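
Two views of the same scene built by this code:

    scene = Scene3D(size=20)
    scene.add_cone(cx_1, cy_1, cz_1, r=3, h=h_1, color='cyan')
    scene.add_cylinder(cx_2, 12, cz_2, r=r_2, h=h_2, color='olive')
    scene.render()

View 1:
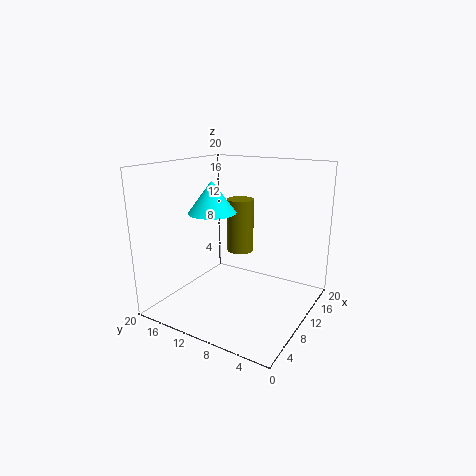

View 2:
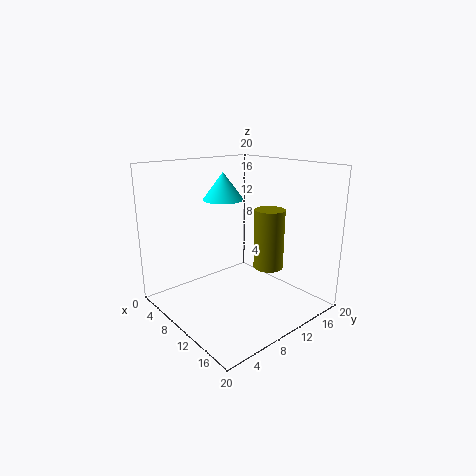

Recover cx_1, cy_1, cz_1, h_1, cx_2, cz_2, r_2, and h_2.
cx_1 = 5.5; cy_1 = 11; cz_1 = 14.5; h_1 = 4; cx_2 = 14; cz_2 = 6.5; r_2 = 2; h_2 = 8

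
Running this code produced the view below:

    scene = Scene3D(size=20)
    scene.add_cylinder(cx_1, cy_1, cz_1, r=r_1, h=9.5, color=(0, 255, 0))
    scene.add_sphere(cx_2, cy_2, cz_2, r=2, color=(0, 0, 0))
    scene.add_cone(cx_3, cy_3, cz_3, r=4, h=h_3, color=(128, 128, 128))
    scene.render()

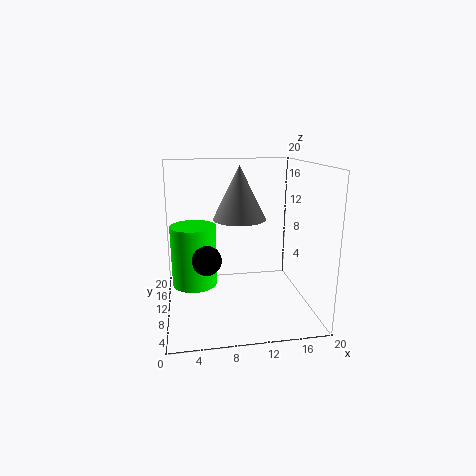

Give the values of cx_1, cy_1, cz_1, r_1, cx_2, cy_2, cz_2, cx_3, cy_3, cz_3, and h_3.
cx_1 = 4; cy_1 = 15.5; cz_1 = 1; r_1 = 3.5; cx_2 = 5.5; cy_2 = 8.5; cz_2 = 7.5; cx_3 = 11; cy_3 = 14.5; cz_3 = 11.5; h_3 = 8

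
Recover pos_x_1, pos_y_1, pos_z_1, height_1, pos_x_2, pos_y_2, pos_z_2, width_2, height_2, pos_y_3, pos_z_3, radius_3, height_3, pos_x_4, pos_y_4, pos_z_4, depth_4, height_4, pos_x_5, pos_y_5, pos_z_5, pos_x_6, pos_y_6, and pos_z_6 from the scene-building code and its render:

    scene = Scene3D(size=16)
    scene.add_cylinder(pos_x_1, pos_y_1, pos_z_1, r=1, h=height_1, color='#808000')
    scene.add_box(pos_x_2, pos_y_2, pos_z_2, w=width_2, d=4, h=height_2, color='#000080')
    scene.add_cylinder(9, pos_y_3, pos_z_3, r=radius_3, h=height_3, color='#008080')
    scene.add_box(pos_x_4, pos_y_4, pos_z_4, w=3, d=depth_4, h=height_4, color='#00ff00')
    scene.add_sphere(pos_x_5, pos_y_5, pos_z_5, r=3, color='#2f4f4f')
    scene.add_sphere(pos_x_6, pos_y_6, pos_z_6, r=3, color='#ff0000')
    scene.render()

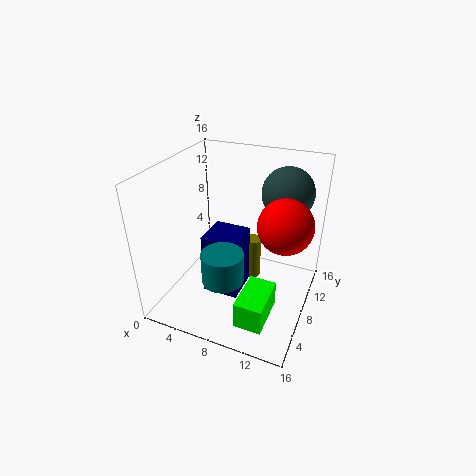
pos_x_1 = 9, pos_y_1 = 10, pos_z_1 = 2, height_1 = 5, pos_x_2 = 5, pos_y_2 = 5, pos_z_2 = 2, width_2 = 4, height_2 = 7, pos_y_3 = 2, pos_z_3 = 7, radius_3 = 2, height_3 = 3, pos_x_4 = 10, pos_y_4 = 2, pos_z_4 = 1, depth_4 = 5, height_4 = 3, pos_x_5 = 12, pos_y_5 = 13, pos_z_5 = 12, pos_x_6 = 13, pos_y_6 = 9, pos_z_6 = 10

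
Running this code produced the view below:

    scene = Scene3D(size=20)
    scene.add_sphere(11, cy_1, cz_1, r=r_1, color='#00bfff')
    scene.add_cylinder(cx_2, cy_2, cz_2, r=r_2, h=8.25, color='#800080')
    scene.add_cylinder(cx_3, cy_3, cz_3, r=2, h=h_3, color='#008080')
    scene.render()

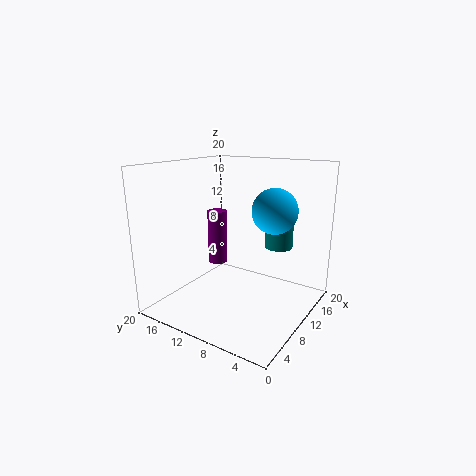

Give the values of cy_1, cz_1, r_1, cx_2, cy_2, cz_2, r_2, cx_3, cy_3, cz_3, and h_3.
cy_1 = 5; cz_1 = 14.25; r_1 = 3; cx_2 = 13; cy_2 = 15.75; cz_2 = 4.25; r_2 = 1.5; cx_3 = 14.75; cy_3 = 6; cz_3 = 8; h_3 = 4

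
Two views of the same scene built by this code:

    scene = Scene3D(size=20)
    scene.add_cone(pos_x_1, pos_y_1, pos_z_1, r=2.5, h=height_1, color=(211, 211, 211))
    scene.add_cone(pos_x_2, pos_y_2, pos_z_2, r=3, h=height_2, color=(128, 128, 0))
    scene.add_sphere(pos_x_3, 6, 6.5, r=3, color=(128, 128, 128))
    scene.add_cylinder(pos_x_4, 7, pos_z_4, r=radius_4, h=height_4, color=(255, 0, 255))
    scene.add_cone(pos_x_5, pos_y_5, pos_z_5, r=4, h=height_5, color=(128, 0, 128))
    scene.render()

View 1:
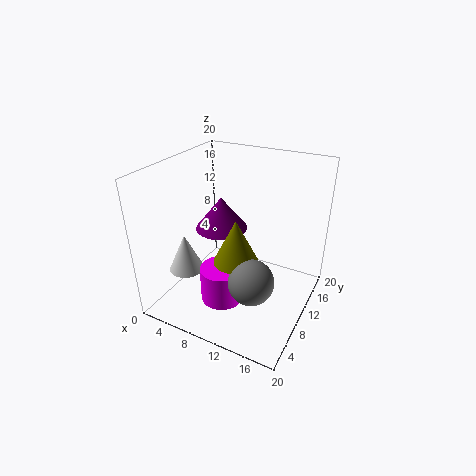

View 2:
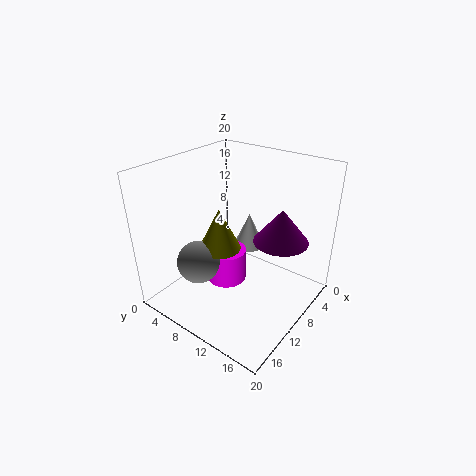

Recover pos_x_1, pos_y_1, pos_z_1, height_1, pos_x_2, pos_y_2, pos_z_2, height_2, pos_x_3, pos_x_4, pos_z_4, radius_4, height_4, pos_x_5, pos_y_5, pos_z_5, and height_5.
pos_x_1 = 3, pos_y_1 = 7, pos_z_1 = 4.5, height_1 = 5.5, pos_x_2 = 11, pos_y_2 = 7.5, pos_z_2 = 8, height_2 = 6, pos_x_3 = 14, pos_x_4 = 9, pos_z_4 = 1.5, radius_4 = 3, height_4 = 5, pos_x_5 = 5, pos_y_5 = 14, pos_z_5 = 8.5, height_5 = 5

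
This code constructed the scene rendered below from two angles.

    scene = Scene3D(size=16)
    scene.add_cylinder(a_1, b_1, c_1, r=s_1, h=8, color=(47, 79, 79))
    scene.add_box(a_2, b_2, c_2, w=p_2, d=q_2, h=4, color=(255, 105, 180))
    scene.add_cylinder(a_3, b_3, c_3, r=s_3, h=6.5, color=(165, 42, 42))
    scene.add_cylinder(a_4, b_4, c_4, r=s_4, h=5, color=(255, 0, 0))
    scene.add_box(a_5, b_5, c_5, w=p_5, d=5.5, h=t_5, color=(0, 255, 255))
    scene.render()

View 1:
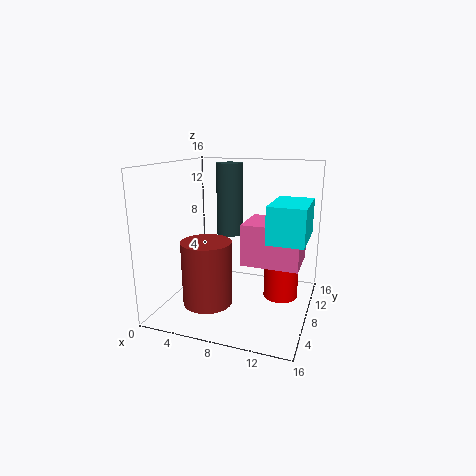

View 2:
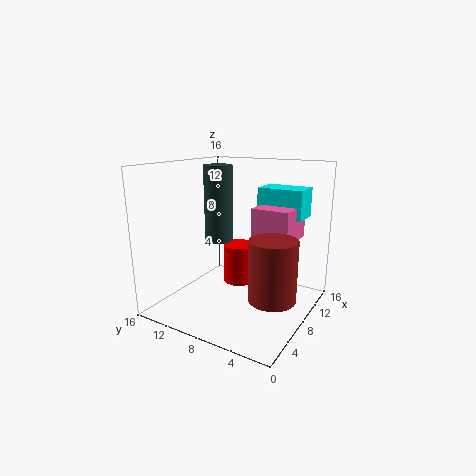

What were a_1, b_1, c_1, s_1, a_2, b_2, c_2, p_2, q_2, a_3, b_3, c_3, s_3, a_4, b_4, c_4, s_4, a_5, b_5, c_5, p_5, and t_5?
a_1 = 6.5; b_1 = 9.5; c_1 = 8; s_1 = 1.5; a_2 = 10; b_2 = 3; c_2 = 7; p_2 = 5.5; q_2 = 4.5; a_3 = 6.5; b_3 = 3; c_3 = 2.5; s_3 = 2.5; a_4 = 12.5; b_4 = 10.5; c_4 = 0.5; s_4 = 2; a_5 = 12.5; b_5 = 2.5; c_5 = 9.5; p_5 = 3.5; t_5 = 3.5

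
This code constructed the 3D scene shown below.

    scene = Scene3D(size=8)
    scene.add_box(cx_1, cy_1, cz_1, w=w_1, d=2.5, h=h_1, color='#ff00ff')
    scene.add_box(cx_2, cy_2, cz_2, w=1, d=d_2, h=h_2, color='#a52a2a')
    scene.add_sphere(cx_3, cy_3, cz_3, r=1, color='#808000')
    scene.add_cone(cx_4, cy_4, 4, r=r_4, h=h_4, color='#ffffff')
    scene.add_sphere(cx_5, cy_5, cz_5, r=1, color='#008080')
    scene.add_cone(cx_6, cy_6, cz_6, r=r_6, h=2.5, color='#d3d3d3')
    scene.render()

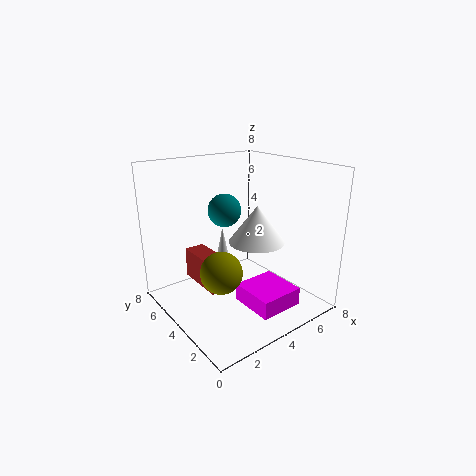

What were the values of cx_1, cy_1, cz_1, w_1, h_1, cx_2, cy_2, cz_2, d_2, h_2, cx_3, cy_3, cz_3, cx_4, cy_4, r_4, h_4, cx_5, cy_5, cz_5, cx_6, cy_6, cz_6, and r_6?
cx_1 = 3.5, cy_1 = 1, cz_1 = 0.5, w_1 = 2.5, h_1 = 1, cx_2 = 1, cy_2 = 2, cz_2 = 2.5, d_2 = 2.5, h_2 = 1.5, cx_3 = 1.5, cy_3 = 2, cz_3 = 3.5, cx_4 = 4.5, cy_4 = 3, r_4 = 1.5, h_4 = 2, cx_5 = 4.5, cy_5 = 6, cz_5 = 5, cx_6 = 5, cy_6 = 7, cz_6 = 1, r_6 = 0.5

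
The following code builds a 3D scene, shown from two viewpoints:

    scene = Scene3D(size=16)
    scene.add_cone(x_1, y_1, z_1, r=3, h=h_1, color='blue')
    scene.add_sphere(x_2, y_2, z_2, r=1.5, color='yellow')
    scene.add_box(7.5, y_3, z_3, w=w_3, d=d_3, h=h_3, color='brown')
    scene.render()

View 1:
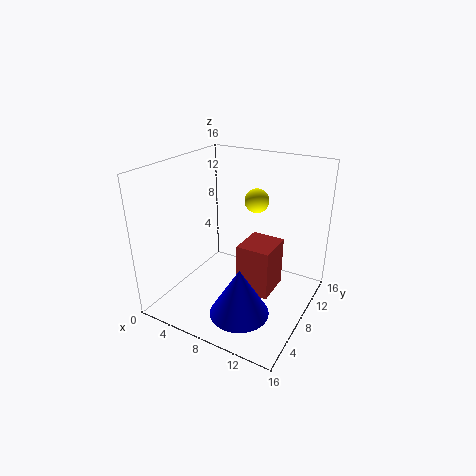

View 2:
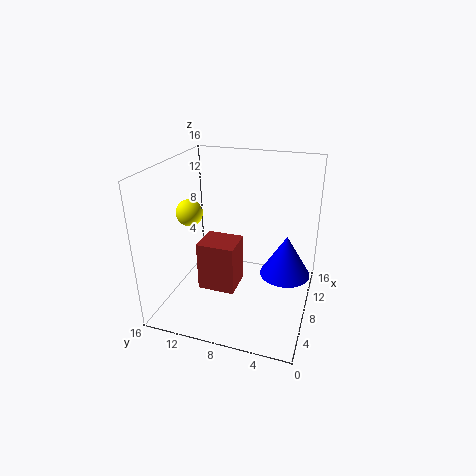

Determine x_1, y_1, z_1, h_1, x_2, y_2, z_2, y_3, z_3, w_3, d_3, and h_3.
x_1 = 11, y_1 = 3, z_1 = 2.5, h_1 = 5, x_2 = 7.5, y_2 = 13.5, z_2 = 10.5, y_3 = 8.5, z_3 = 0.5, w_3 = 4, d_3 = 4.5, h_3 = 6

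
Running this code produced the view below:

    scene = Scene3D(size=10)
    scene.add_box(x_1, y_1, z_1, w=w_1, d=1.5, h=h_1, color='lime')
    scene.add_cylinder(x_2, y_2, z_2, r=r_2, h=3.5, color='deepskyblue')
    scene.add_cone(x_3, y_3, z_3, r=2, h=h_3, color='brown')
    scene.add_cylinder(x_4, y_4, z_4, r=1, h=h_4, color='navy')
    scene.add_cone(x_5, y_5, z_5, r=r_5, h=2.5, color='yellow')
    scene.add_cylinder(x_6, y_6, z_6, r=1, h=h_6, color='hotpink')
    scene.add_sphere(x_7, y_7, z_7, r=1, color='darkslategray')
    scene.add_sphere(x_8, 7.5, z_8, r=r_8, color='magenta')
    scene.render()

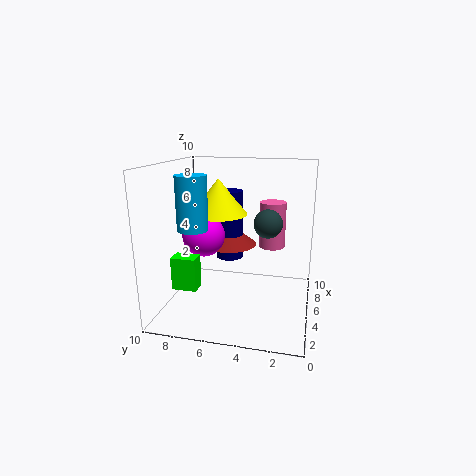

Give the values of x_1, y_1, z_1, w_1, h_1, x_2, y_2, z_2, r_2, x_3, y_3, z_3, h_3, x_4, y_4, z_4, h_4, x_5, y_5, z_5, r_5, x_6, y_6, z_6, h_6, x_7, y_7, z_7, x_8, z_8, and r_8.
x_1 = 0.5; y_1 = 6.5; z_1 = 3; w_1 = 1; h_1 = 2; x_2 = 3; y_2 = 7.5; z_2 = 6; r_2 = 1; x_3 = 6.5; y_3 = 6; z_3 = 4; h_3 = 1.5; x_4 = 6.5; y_4 = 6; z_4 = 3; h_4 = 5; x_5 = 5.5; y_5 = 6.5; z_5 = 6.5; r_5 = 2; x_6 = 8; y_6 = 3; z_6 = 3.5; h_6 = 3.5; x_7 = 5.5; y_7 = 3; z_7 = 6; x_8 = 5; z_8 = 5; r_8 = 1.5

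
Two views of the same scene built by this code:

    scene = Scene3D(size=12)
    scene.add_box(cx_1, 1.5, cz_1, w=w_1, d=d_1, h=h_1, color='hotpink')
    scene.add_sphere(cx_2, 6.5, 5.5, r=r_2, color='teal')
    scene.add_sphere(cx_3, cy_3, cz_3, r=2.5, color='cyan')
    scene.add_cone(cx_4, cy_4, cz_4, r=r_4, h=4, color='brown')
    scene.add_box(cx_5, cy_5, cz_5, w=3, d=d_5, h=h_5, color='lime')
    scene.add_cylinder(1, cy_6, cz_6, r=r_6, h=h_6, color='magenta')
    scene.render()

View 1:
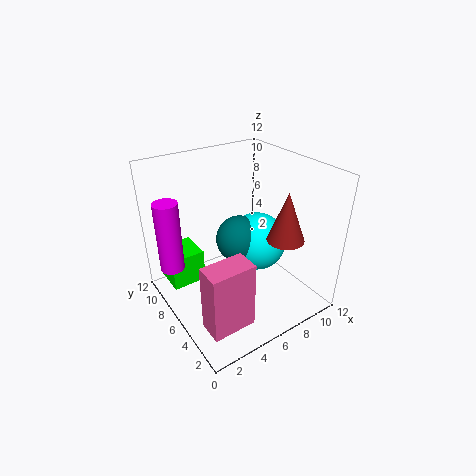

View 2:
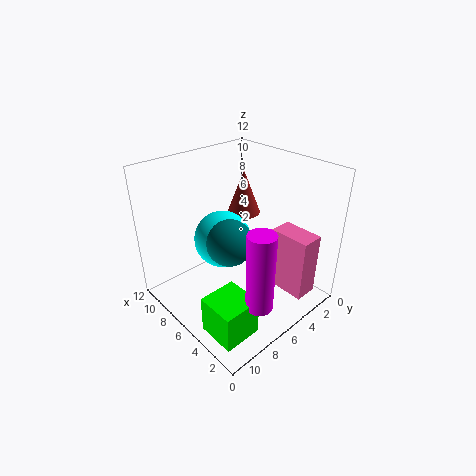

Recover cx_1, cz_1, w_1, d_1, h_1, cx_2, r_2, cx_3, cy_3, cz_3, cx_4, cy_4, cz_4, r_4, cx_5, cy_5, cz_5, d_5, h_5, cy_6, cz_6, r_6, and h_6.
cx_1 = 1; cz_1 = 1; w_1 = 3.5; d_1 = 2; h_1 = 5.5; cx_2 = 6.5; r_2 = 2; cx_3 = 8; cy_3 = 6; cz_3 = 5; cx_4 = 8.5; cy_4 = 3; cz_4 = 6.5; r_4 = 1.5; cx_5 = 1; cy_5 = 8.5; cz_5 = 1; d_5 = 3; h_5 = 3; cy_6 = 8.5; cz_6 = 3.5; r_6 = 1; h_6 = 6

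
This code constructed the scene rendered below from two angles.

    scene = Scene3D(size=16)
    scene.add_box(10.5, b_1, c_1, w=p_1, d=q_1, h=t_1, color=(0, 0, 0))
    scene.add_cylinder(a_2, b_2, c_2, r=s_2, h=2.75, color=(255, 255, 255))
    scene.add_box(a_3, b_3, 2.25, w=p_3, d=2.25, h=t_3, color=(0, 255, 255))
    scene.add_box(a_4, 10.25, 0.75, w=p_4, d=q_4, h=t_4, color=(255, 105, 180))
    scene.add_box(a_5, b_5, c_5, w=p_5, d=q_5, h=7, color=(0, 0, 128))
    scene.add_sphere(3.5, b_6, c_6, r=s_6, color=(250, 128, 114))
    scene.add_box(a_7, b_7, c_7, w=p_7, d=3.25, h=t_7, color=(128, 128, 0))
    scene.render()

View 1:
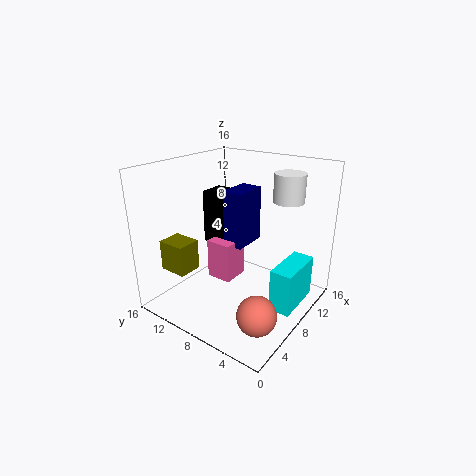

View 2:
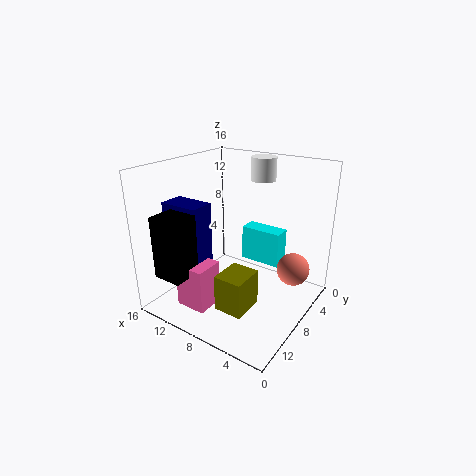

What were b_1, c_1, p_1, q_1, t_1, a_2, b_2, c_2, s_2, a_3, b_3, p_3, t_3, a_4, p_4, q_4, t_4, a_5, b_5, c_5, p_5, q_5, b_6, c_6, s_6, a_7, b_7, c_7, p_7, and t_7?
b_1 = 12
c_1 = 4.75
p_1 = 3.25
q_1 = 3.25
t_1 = 6.75
a_2 = 8.25
b_2 = 2.25
c_2 = 13.25
s_2 = 1.5
a_3 = 5.75
b_3 = 0.25
p_3 = 5.25
t_3 = 4.5
a_4 = 9
p_4 = 3.5
q_4 = 3.25
t_4 = 5
a_5 = 10.5
b_5 = 9.5
c_5 = 5
p_5 = 4.5
q_5 = 2.75
b_6 = 2.5
c_6 = 2.75
s_6 = 2
a_7 = 3
b_7 = 12
c_7 = 4
p_7 = 2.75
t_7 = 3.5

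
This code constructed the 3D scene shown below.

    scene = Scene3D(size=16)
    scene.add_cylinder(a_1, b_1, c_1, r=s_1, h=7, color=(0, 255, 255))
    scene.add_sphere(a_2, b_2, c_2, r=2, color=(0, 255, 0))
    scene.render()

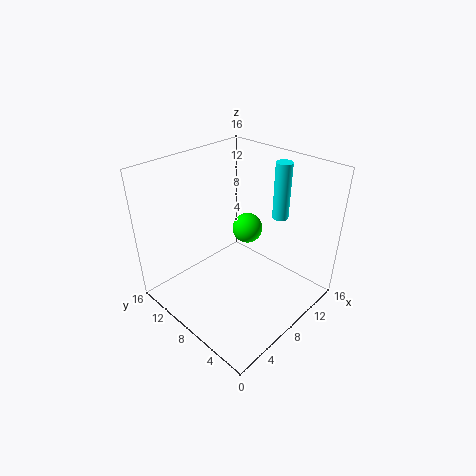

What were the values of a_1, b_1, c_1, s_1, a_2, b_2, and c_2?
a_1 = 15; b_1 = 7.5; c_1 = 8; s_1 = 1; a_2 = 14; b_2 = 12; c_2 = 5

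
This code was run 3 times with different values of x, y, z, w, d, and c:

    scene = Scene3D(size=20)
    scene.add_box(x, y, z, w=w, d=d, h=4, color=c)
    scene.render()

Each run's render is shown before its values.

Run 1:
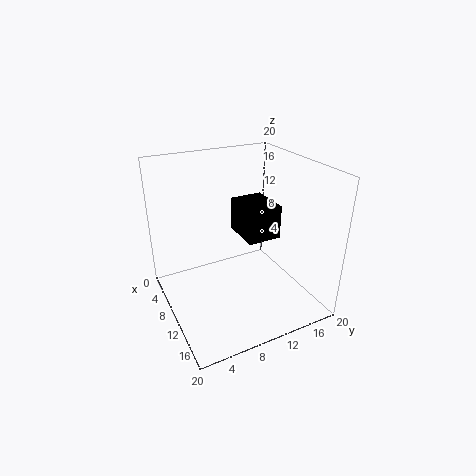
x = 12; y = 8; z = 13; w = 5; d = 4; c = 'black'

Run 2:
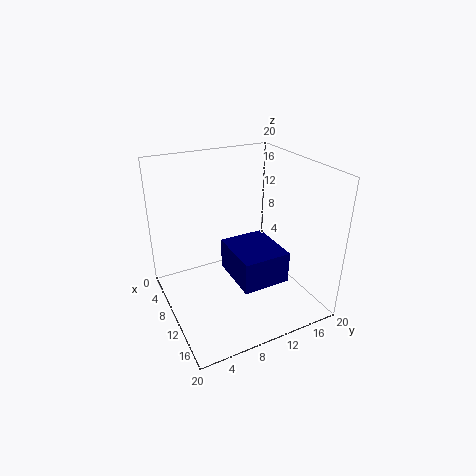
x = 11; y = 7; z = 7; w = 7; d = 6; c = 'navy'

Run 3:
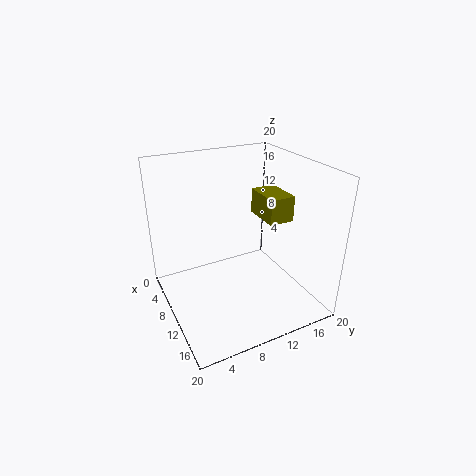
x = 3; y = 16; z = 10; w = 6; d = 4; c = 'olive'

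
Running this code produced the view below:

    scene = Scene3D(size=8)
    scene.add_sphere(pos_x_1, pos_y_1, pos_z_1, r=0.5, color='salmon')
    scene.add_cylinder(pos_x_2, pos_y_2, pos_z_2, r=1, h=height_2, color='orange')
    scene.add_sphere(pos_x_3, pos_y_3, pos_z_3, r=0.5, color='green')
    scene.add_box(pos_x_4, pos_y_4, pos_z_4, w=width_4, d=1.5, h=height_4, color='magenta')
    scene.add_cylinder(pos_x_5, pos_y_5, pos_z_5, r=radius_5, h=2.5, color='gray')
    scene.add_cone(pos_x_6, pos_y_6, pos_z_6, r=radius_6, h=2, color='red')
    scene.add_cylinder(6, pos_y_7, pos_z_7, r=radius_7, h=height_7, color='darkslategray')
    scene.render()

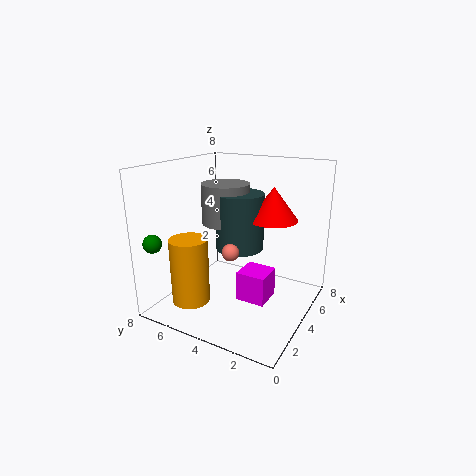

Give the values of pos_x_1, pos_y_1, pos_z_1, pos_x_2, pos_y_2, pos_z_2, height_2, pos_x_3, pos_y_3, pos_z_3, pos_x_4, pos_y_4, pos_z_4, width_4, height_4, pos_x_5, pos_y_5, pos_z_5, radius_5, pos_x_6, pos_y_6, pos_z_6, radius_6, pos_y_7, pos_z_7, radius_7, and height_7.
pos_x_1 = 4
pos_y_1 = 4.5
pos_z_1 = 3
pos_x_2 = 1.5
pos_y_2 = 5.5
pos_z_2 = 1
height_2 = 3.5
pos_x_3 = 1
pos_y_3 = 7.5
pos_z_3 = 4
pos_x_4 = 2
pos_y_4 = 1.5
pos_z_4 = 1.5
width_4 = 1.5
height_4 = 1.5
pos_x_5 = 6
pos_y_5 = 6
pos_z_5 = 4
radius_5 = 1.5
pos_x_6 = 6.5
pos_y_6 = 3
pos_z_6 = 4.5
radius_6 = 1.5
pos_y_7 = 5
pos_z_7 = 2.5
radius_7 = 1.5
height_7 = 3.5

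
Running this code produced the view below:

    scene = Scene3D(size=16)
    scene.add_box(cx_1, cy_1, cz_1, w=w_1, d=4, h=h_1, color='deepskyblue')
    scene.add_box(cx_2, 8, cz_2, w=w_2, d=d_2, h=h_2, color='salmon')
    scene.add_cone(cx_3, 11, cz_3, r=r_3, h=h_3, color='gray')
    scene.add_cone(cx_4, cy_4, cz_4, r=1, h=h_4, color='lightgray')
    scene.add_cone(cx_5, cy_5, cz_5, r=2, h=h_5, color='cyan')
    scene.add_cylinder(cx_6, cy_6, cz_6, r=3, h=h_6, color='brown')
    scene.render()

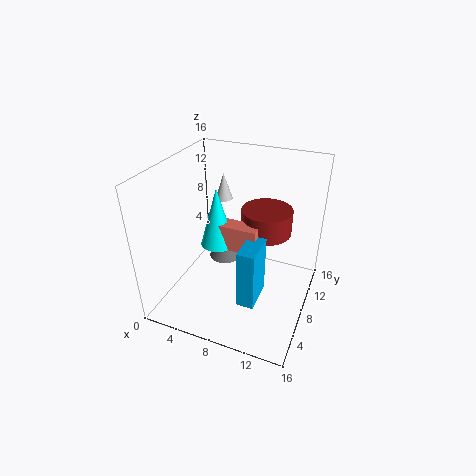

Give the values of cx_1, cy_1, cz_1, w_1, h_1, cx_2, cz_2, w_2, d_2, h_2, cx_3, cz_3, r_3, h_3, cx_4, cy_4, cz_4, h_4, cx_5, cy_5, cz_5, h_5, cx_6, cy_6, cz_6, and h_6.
cx_1 = 9
cy_1 = 5
cz_1 = 1
w_1 = 2
h_1 = 7
cx_2 = 5
cz_2 = 6
w_2 = 5
d_2 = 2
h_2 = 3
cx_3 = 5
cz_3 = 3
r_3 = 2
h_3 = 4
cx_4 = 5
cy_4 = 11
cz_4 = 11
h_4 = 3
cx_5 = 5
cy_5 = 9
cz_5 = 6
h_5 = 7
cx_6 = 10
cy_6 = 12
cz_6 = 7
h_6 = 3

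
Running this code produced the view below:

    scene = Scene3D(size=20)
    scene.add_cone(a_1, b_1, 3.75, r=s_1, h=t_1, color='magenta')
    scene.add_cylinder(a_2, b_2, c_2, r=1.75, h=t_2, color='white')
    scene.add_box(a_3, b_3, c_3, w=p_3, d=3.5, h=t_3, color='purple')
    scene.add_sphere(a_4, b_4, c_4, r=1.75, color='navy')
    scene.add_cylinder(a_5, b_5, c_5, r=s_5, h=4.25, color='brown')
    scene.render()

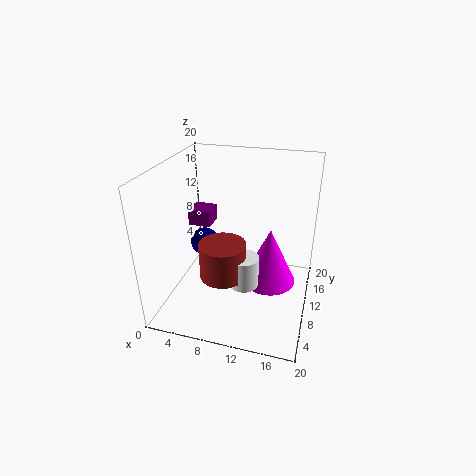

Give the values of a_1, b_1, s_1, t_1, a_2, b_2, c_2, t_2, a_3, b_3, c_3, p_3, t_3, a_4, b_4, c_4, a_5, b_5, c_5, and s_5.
a_1 = 14.5; b_1 = 10.25; s_1 = 3.75; t_1 = 8; a_2 = 12.75; b_2 = 3; c_2 = 8; t_2 = 3.75; a_3 = 0.75; b_3 = 14; c_3 = 8.75; p_3 = 3.5; t_3 = 2.5; a_4 = 6.75; b_4 = 6; c_4 = 11.25; a_5 = 10.25; b_5 = 2.75; c_5 = 9; s_5 = 2.75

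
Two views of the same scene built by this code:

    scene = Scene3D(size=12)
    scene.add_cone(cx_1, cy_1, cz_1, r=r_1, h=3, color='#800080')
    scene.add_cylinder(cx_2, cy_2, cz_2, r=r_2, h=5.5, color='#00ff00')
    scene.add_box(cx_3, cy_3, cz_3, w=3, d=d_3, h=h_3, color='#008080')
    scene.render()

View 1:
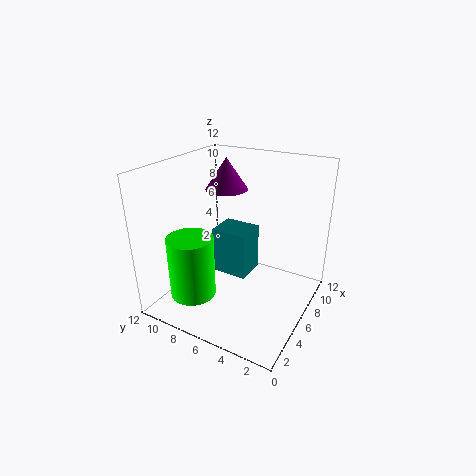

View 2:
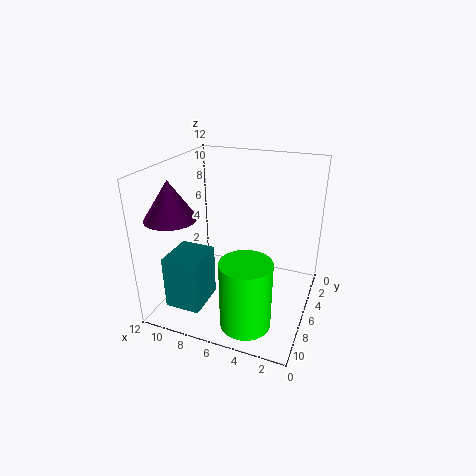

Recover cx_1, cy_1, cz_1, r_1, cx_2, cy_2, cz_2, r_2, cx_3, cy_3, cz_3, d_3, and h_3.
cx_1 = 10, cy_1 = 9.5, cz_1 = 8.5, r_1 = 2, cx_2 = 4, cy_2 = 9.5, cz_2 = 0.5, r_2 = 2, cx_3 = 8, cy_3 = 6.5, cz_3 = 0.5, d_3 = 3.5, h_3 = 4.5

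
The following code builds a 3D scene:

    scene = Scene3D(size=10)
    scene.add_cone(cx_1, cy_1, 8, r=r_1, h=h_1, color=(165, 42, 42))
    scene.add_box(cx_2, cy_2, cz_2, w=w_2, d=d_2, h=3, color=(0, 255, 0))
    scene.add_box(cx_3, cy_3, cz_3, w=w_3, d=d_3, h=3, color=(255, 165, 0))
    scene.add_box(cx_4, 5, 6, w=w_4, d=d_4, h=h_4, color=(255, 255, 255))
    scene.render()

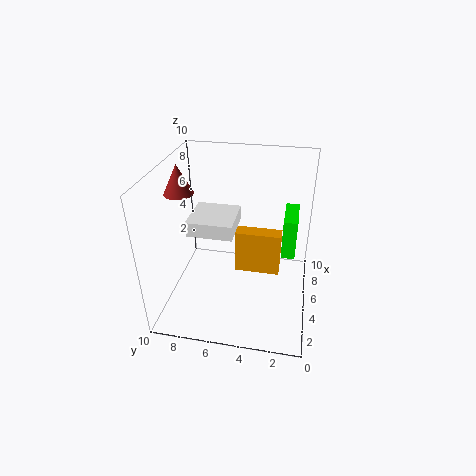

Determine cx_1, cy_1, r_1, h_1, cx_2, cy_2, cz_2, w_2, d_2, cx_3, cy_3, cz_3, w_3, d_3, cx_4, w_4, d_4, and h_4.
cx_1 = 5, cy_1 = 9, r_1 = 1, h_1 = 2, cx_2 = 6, cy_2 = 1, cz_2 = 3, w_2 = 3, d_2 = 1, cx_3 = 4, cy_3 = 2, cz_3 = 3, w_3 = 1, d_3 = 3, cx_4 = 3, w_4 = 3, d_4 = 3, h_4 = 1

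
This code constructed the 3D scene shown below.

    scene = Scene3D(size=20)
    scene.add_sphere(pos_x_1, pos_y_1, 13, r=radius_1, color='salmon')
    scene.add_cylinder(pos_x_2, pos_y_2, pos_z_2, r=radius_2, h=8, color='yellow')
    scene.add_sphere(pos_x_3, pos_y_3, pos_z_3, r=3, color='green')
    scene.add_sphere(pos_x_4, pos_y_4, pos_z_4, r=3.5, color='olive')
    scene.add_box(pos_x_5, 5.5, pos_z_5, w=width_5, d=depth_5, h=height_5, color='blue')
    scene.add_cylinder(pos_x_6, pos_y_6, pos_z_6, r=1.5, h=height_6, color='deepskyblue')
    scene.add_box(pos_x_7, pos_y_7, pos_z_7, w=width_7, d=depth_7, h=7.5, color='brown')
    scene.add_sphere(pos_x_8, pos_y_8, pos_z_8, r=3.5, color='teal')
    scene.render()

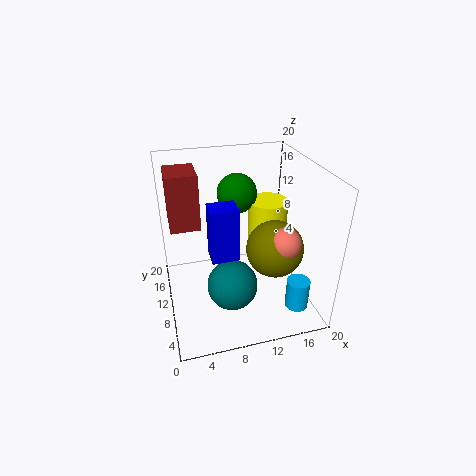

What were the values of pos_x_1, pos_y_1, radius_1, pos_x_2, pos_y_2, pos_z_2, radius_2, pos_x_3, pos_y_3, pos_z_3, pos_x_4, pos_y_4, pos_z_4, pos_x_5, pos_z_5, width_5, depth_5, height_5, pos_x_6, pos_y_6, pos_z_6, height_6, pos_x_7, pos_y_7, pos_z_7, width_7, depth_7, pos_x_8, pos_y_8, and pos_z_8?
pos_x_1 = 13.5
pos_y_1 = 2.5
radius_1 = 2
pos_x_2 = 16
pos_y_2 = 14.5
pos_z_2 = 5
radius_2 = 3
pos_x_3 = 11.5
pos_y_3 = 16
pos_z_3 = 14
pos_x_4 = 13
pos_y_4 = 4
pos_z_4 = 11.5
pos_x_5 = 5.5
pos_z_5 = 9.5
width_5 = 3.5
depth_5 = 3
height_5 = 7
pos_x_6 = 16
pos_y_6 = 2.5
pos_z_6 = 3
height_6 = 4
pos_x_7 = 1
pos_y_7 = 10
pos_z_7 = 12
width_7 = 4
depth_7 = 5
pos_x_8 = 8.5
pos_y_8 = 7.5
pos_z_8 = 4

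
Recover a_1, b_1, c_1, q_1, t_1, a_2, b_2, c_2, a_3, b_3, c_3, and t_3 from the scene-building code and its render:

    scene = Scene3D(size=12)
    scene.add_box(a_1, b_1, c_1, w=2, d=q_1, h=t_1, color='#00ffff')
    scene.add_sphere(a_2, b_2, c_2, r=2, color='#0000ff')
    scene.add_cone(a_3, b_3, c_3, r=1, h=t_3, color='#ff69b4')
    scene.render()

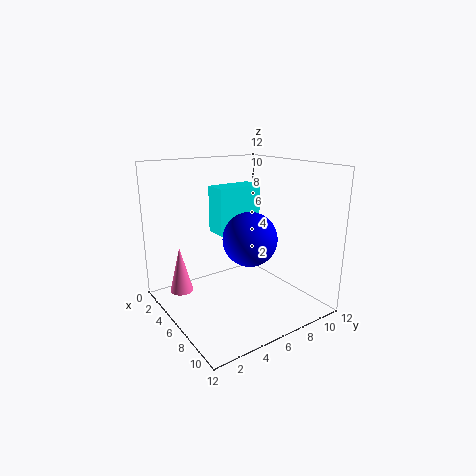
a_1 = 3
b_1 = 5
c_1 = 6
q_1 = 4
t_1 = 4
a_2 = 9
b_2 = 5
c_2 = 7
a_3 = 3
b_3 = 2
c_3 = 1
t_3 = 4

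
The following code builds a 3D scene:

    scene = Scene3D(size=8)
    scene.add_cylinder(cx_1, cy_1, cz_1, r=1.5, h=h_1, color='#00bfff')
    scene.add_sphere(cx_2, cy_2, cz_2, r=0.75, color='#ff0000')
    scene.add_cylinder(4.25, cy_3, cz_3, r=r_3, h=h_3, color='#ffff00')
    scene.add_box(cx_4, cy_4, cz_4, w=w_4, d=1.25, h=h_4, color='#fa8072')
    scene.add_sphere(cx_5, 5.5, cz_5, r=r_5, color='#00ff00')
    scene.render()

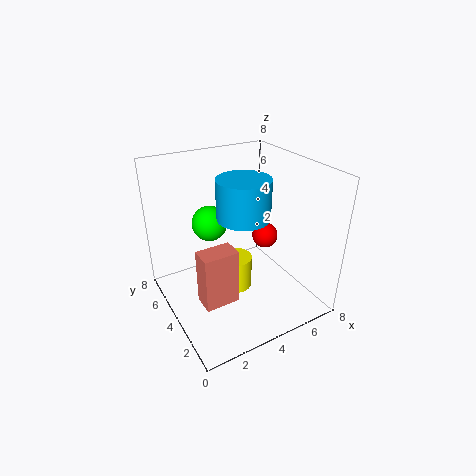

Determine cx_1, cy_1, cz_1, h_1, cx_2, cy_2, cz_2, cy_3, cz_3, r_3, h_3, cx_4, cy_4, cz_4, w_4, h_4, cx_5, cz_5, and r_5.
cx_1 = 4.5; cy_1 = 4.25; cz_1 = 5; h_1 = 2.25; cx_2 = 6; cy_2 = 4.25; cz_2 = 3.5; cy_3 = 4.75; cz_3 = 0.25; r_3 = 1; h_3 = 2; cx_4 = 1.5; cy_4 = 3; cz_4 = 0.5; w_4 = 2; h_4 = 3.25; cx_5 = 3; cz_5 = 4.5; r_5 = 1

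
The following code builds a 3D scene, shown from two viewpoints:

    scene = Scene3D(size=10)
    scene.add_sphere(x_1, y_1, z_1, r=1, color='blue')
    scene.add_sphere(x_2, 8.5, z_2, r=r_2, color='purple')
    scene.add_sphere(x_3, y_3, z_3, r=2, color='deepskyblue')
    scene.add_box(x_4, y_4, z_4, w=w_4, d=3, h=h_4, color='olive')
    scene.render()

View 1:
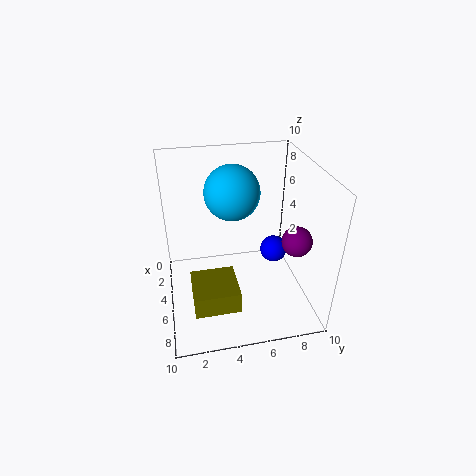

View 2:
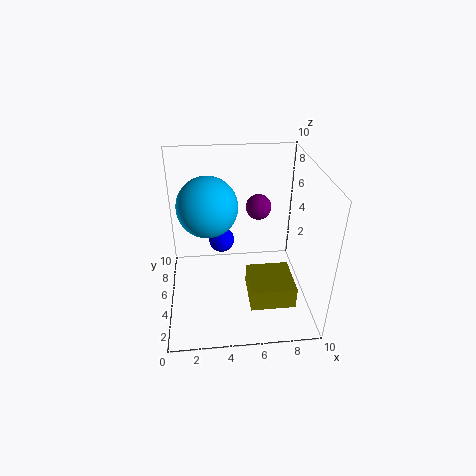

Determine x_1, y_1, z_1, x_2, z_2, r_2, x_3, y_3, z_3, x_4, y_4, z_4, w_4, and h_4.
x_1 = 4
y_1 = 8
z_1 = 3
x_2 = 7
z_2 = 5.5
r_2 = 1
x_3 = 3
y_3 = 5
z_3 = 7.5
x_4 = 5.5
y_4 = 1.5
z_4 = 1.5
w_4 = 3
h_4 = 1.5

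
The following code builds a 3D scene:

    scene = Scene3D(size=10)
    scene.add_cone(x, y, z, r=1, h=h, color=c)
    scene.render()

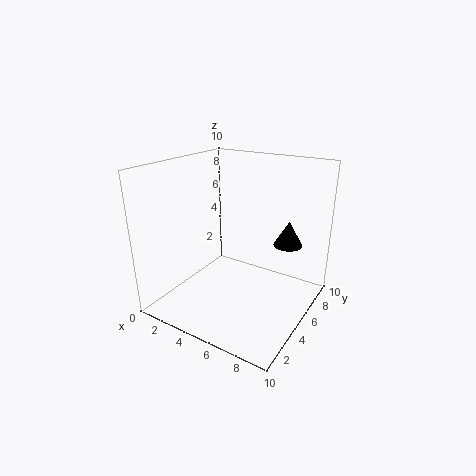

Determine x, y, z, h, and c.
x = 8; y = 6.75; z = 4.5; h = 1.75; c = 'black'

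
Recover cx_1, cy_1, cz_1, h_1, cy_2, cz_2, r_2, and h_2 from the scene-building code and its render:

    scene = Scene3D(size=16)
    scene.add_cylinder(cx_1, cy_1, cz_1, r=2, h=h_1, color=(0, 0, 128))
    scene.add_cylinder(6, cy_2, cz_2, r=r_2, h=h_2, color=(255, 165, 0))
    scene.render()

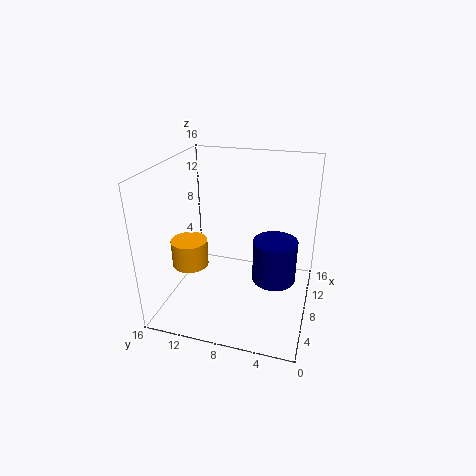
cx_1 = 3
cy_1 = 3
cz_1 = 7
h_1 = 4
cy_2 = 13
cz_2 = 5
r_2 = 2
h_2 = 3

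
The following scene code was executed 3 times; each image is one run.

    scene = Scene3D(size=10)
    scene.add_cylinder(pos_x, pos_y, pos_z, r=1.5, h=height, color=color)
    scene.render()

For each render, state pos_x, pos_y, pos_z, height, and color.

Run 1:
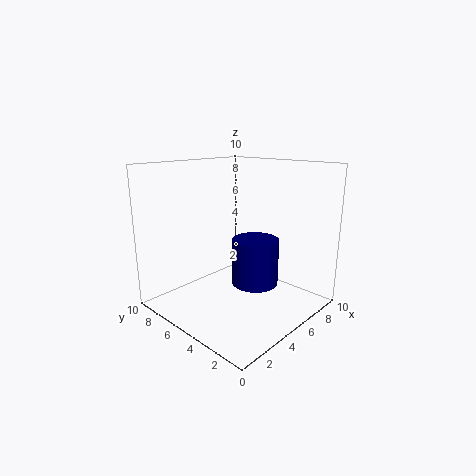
pos_x = 4.5
pos_y = 3
pos_z = 2.5
height = 3
color = 'navy'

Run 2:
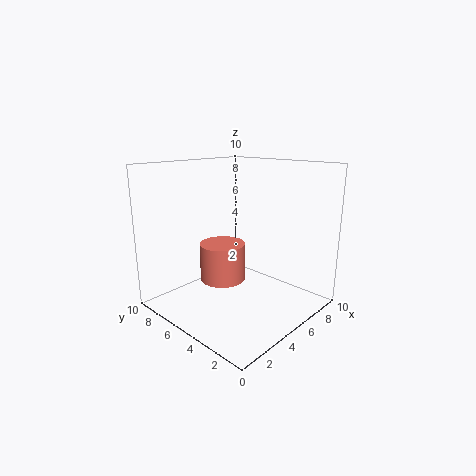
pos_x = 3.5
pos_y = 5
pos_z = 2.5
height = 2.5
color = 'salmon'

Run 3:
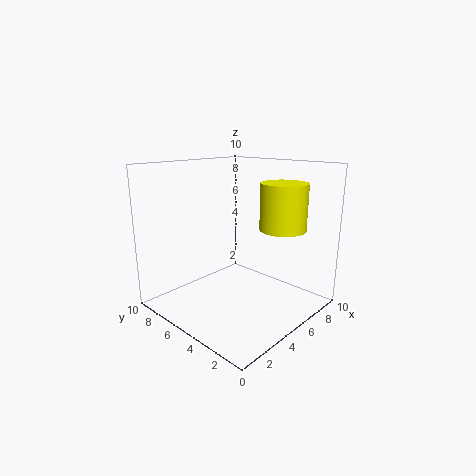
pos_x = 6
pos_y = 2
pos_z = 6
height = 3
color = 'yellow'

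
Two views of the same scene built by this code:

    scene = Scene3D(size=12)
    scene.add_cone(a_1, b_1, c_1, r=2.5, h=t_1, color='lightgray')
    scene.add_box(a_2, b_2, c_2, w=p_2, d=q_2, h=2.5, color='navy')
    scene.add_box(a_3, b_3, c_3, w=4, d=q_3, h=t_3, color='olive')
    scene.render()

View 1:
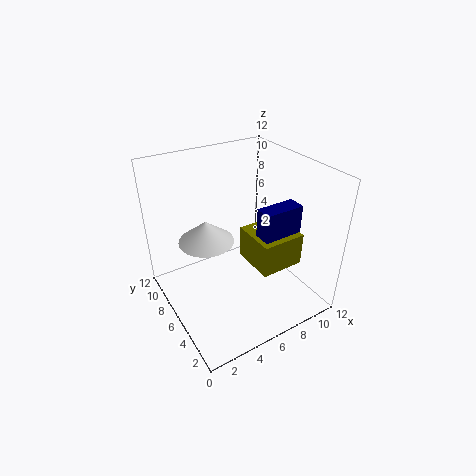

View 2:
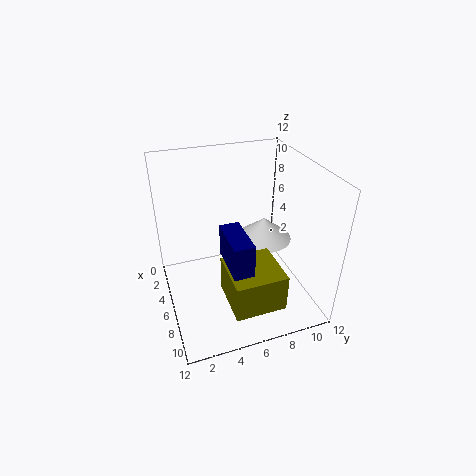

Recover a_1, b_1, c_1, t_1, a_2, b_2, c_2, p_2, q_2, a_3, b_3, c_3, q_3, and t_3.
a_1 = 4.5; b_1 = 9; c_1 = 4.5; t_1 = 2; a_2 = 7.5; b_2 = 4; c_2 = 6; p_2 = 3.5; q_2 = 1.5; a_3 = 7.5; b_3 = 4; c_3 = 2.5; q_3 = 4; t_3 = 3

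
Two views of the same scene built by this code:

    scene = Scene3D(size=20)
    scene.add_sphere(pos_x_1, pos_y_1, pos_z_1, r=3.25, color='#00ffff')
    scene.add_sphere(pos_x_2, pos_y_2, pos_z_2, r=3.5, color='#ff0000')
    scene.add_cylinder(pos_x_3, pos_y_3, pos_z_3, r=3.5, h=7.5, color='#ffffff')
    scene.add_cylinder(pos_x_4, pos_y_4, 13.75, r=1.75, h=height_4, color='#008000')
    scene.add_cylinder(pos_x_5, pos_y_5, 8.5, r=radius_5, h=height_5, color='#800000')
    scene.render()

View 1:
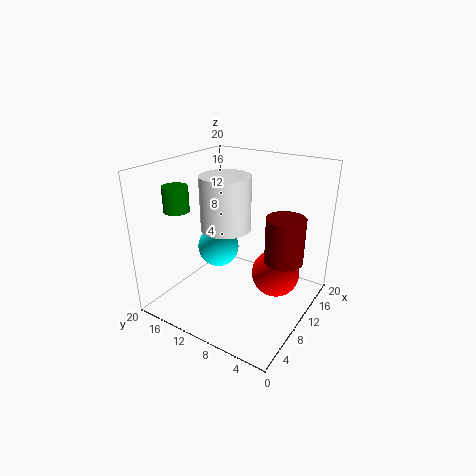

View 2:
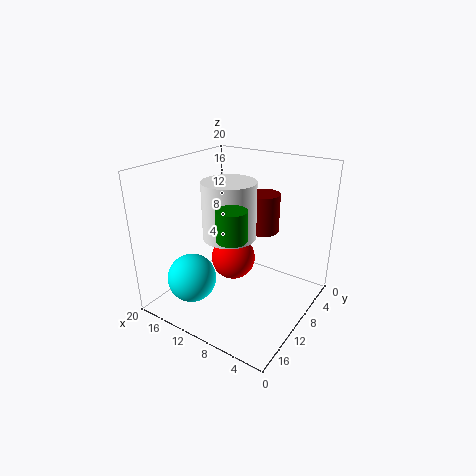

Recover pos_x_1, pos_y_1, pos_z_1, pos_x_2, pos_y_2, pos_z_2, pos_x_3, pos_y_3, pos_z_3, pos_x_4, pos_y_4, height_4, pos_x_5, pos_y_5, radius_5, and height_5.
pos_x_1 = 13.5; pos_y_1 = 16; pos_z_1 = 5.5; pos_x_2 = 13.75; pos_y_2 = 5.75; pos_z_2 = 3.75; pos_x_3 = 10; pos_y_3 = 12; pos_z_3 = 11; pos_x_4 = 6; pos_y_4 = 17.25; height_4 = 3.5; pos_x_5 = 10; pos_y_5 = 3; radius_5 = 2.5; height_5 = 6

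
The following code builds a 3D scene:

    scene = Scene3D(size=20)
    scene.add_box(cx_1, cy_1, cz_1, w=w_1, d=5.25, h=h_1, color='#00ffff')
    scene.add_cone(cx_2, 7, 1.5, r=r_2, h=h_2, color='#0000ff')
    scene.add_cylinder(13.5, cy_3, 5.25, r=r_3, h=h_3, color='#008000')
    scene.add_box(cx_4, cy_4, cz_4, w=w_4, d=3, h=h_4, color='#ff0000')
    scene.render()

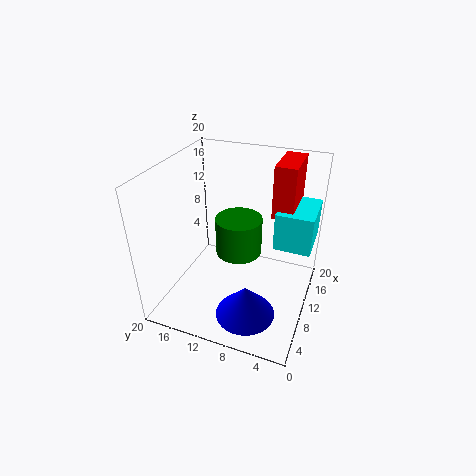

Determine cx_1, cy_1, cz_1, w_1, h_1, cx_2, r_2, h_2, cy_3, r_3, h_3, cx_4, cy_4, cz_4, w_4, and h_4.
cx_1 = 12, cy_1 = 0.25, cz_1 = 8, w_1 = 7, h_1 = 5.5, cx_2 = 5, r_2 = 4, h_2 = 4.5, cy_3 = 11.25, r_3 = 3.5, h_3 = 5.75, cx_4 = 13, cy_4 = 3.25, cz_4 = 12.25, w_4 = 6.75, h_4 = 7.5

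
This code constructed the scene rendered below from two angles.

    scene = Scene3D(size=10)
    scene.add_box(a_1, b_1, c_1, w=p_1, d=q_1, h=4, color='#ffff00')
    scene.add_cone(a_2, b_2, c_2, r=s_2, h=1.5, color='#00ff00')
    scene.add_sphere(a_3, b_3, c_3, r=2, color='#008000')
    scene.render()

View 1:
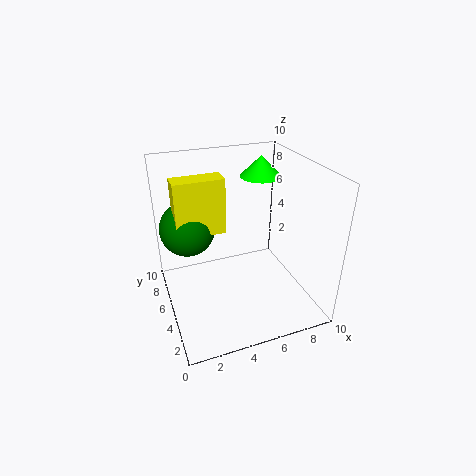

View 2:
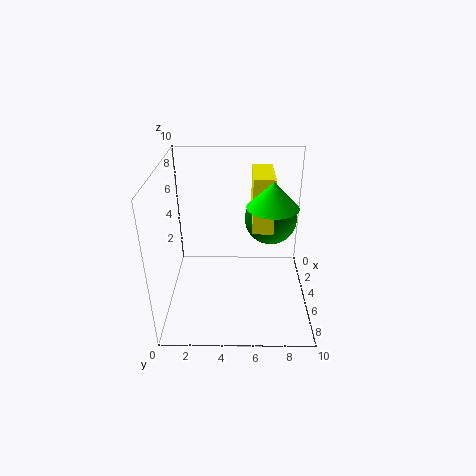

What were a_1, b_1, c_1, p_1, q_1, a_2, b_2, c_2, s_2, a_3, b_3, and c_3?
a_1 = 1, b_1 = 6, c_1 = 5, p_1 = 3.5, q_1 = 1.5, a_2 = 7.5, b_2 = 7, c_2 = 8.5, s_2 = 1.5, a_3 = 2, b_3 = 7.5, c_3 = 5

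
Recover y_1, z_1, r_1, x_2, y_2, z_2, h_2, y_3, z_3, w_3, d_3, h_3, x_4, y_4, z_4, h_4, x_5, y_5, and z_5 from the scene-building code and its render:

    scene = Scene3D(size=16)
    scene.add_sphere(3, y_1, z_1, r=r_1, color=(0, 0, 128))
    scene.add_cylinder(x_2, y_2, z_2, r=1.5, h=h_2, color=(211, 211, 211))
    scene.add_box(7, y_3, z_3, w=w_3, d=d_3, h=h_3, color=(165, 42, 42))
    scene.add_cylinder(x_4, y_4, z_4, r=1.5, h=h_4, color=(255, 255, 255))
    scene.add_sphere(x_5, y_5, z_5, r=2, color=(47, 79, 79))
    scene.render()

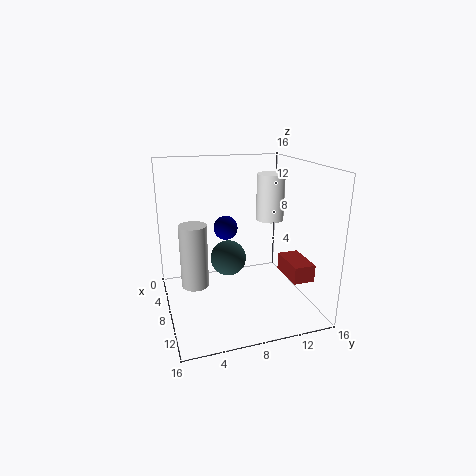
y_1 = 8; z_1 = 7.5; r_1 = 1.5; x_2 = 8; y_2 = 3; z_2 = 3; h_2 = 7; y_3 = 13.5; z_3 = 3; w_3 = 4.5; d_3 = 2.5; h_3 = 2; x_4 = 8.5; y_4 = 11.5; z_4 = 10; h_4 = 5; x_5 = 7.5; y_5 = 7; z_5 = 5.5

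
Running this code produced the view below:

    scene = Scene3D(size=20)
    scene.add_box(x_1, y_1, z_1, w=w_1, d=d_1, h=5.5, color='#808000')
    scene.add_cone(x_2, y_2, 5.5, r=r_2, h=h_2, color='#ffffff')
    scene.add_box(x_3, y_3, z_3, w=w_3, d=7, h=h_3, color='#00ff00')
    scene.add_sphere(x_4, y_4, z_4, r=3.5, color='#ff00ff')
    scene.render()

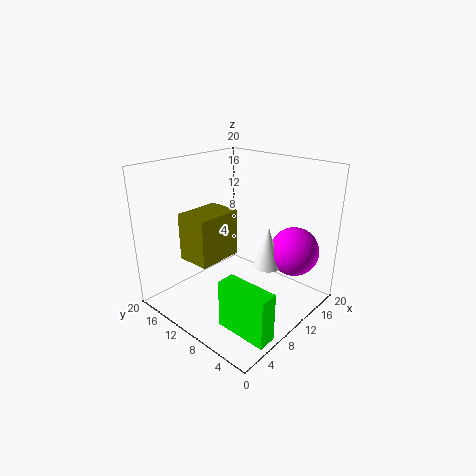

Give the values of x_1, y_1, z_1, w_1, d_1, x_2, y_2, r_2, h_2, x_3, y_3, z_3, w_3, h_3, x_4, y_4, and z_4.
x_1 = 0.5
y_1 = 6.5
z_1 = 10.5
w_1 = 5.5
d_1 = 4
x_2 = 13
y_2 = 7
r_2 = 2
h_2 = 6
x_3 = 3.5
y_3 = 0.5
z_3 = 0.5
w_3 = 2.5
h_3 = 6.5
x_4 = 16
y_4 = 4.5
z_4 = 7.5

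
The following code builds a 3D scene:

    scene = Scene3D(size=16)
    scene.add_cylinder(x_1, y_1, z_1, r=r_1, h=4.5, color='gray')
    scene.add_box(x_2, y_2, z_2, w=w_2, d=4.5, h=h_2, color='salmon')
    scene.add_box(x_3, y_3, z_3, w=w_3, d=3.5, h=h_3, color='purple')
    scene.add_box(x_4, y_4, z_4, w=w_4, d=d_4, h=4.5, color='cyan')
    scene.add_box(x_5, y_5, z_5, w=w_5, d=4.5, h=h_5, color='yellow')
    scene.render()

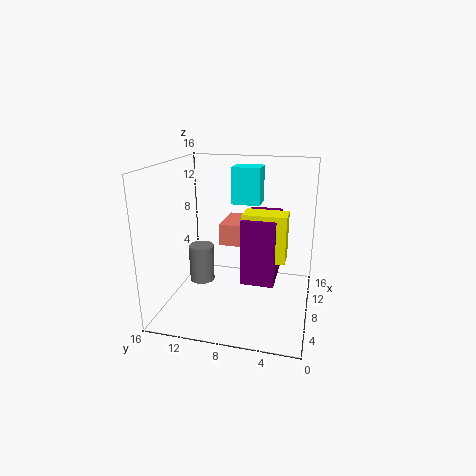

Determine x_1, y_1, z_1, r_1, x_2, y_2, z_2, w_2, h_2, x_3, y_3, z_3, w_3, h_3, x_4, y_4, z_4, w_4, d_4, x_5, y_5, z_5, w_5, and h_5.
x_1 = 9.5, y_1 = 13, z_1 = 1.5, r_1 = 1.5, x_2 = 9, y_2 = 6, z_2 = 6.5, w_2 = 5, h_2 = 2.5, x_3 = 5, y_3 = 3.5, z_3 = 4, w_3 = 5.5, h_3 = 7, x_4 = 12.5, y_4 = 6.5, z_4 = 10.5, w_4 = 3, d_4 = 3.5, x_5 = 5.5, y_5 = 2.5, z_5 = 6.5, w_5 = 2.5, h_5 = 5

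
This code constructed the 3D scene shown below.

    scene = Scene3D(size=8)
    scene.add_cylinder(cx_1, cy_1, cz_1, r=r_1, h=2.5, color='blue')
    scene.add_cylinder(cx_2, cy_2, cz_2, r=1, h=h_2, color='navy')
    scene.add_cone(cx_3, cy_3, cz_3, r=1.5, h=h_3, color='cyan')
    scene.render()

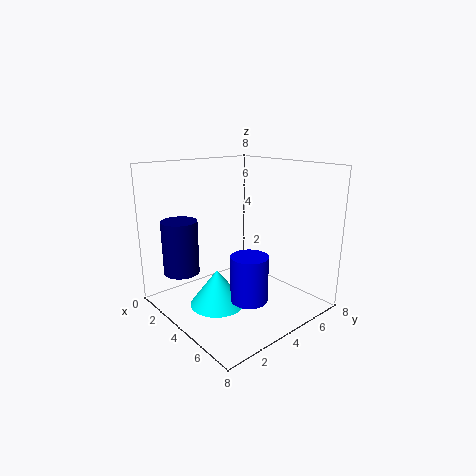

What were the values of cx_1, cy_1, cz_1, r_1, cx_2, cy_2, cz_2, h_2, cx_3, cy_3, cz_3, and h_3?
cx_1 = 5.5, cy_1 = 3.5, cz_1 = 1, r_1 = 1, cx_2 = 2, cy_2 = 1.5, cz_2 = 2, h_2 = 3, cx_3 = 4, cy_3 = 2.5, cz_3 = 0.5, h_3 = 2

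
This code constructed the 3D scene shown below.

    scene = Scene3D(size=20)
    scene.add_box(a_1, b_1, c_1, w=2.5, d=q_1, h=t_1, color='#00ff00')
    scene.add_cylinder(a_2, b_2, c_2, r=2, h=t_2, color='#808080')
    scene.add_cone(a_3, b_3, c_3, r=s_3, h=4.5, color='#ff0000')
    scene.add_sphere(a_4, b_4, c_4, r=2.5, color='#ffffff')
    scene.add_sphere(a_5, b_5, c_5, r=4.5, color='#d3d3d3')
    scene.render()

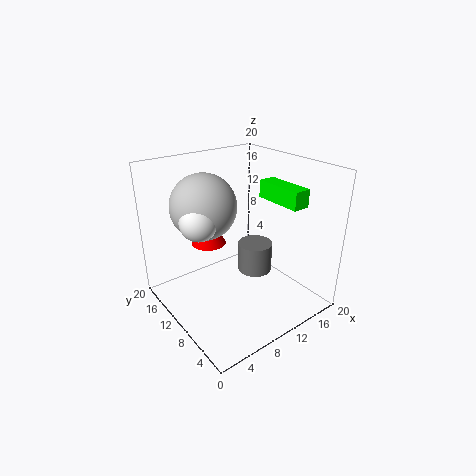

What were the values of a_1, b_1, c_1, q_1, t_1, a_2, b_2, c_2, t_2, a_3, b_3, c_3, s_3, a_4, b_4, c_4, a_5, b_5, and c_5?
a_1 = 15; b_1 = 4.5; c_1 = 14.5; q_1 = 7; t_1 = 2.5; a_2 = 8; b_2 = 4; c_2 = 9; t_2 = 3.5; a_3 = 8; b_3 = 14.5; c_3 = 8; s_3 = 2.5; a_4 = 4.5; b_4 = 11; c_4 = 13.5; a_5 = 6.5; b_5 = 13; c_5 = 14.5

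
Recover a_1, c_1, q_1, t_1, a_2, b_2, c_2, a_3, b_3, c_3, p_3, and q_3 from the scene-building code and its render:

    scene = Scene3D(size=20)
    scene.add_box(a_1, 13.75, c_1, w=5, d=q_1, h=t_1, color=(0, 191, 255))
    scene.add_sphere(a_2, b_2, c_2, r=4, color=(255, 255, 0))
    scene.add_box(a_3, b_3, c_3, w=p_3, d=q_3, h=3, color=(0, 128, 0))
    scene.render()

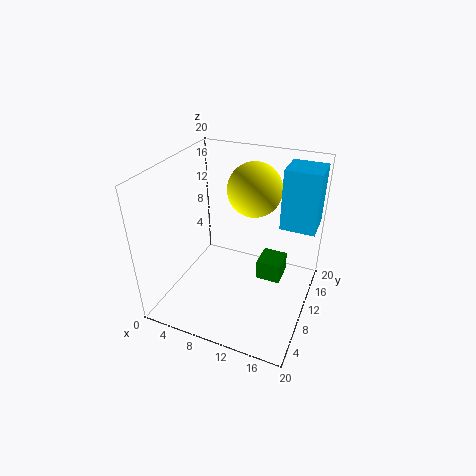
a_1 = 14.75, c_1 = 10.5, q_1 = 4.75, t_1 = 8.75, a_2 = 10.25, b_2 = 15.5, c_2 = 15, a_3 = 12.5, b_3 = 11, c_3 = 3, p_3 = 3.5, q_3 = 3.75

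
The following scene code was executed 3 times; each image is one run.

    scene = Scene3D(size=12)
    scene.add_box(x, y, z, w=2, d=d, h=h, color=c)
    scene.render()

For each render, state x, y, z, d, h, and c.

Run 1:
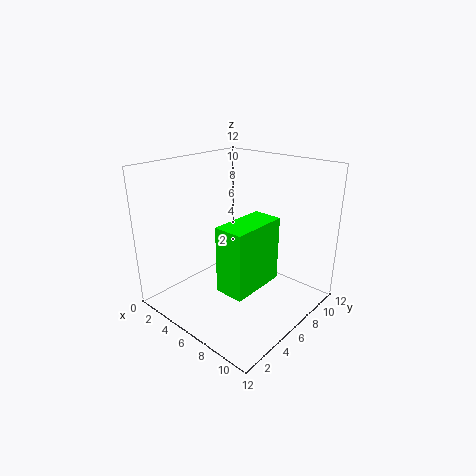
x = 9
y = 0.5
z = 5
d = 4
h = 4.5
c = 'lime'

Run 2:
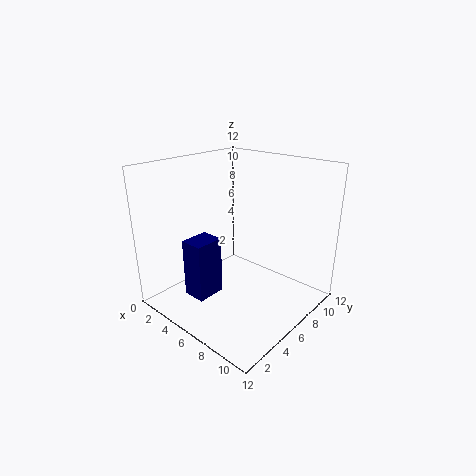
x = 3
y = 2.5
z = 1
d = 2.5
h = 5
c = 'navy'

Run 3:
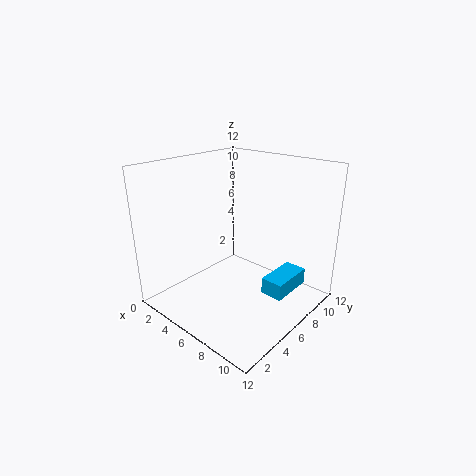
x = 7.5
y = 7.5
z = 0.5
d = 4
h = 1.5
c = 'deepskyblue'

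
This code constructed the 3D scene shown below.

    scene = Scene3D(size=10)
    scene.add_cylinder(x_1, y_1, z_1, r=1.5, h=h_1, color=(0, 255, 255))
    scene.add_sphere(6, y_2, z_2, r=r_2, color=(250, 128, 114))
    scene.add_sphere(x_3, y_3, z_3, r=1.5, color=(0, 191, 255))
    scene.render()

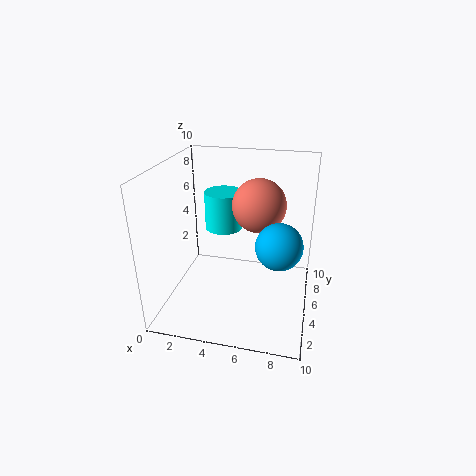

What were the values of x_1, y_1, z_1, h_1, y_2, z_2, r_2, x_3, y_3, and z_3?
x_1 = 3, y_1 = 8.5, z_1 = 4, h_1 = 3, y_2 = 7.5, z_2 = 6.5, r_2 = 2, x_3 = 8, y_3 = 3.5, z_3 = 5.5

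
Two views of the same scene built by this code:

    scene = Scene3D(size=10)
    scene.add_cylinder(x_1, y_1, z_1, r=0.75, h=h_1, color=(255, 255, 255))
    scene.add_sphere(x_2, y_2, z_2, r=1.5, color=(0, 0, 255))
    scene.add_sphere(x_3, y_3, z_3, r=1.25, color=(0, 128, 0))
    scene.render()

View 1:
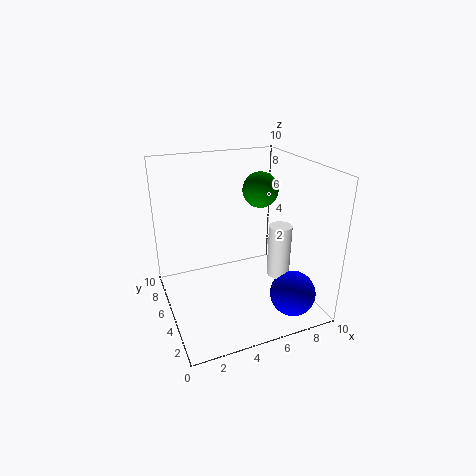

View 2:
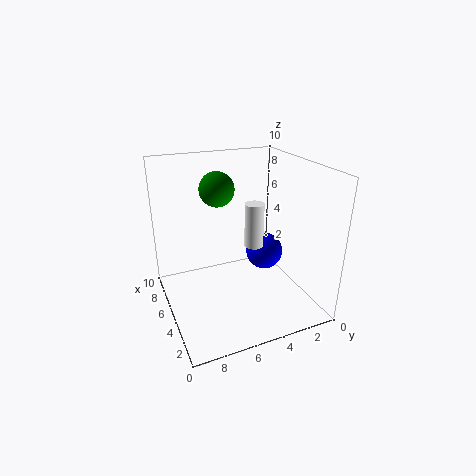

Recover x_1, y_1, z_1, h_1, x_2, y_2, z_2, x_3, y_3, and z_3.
x_1 = 7
y_1 = 2.75
z_1 = 3
h_1 = 3.5
x_2 = 7.5
y_2 = 1.5
z_2 = 2
x_3 = 7
y_3 = 5.75
z_3 = 8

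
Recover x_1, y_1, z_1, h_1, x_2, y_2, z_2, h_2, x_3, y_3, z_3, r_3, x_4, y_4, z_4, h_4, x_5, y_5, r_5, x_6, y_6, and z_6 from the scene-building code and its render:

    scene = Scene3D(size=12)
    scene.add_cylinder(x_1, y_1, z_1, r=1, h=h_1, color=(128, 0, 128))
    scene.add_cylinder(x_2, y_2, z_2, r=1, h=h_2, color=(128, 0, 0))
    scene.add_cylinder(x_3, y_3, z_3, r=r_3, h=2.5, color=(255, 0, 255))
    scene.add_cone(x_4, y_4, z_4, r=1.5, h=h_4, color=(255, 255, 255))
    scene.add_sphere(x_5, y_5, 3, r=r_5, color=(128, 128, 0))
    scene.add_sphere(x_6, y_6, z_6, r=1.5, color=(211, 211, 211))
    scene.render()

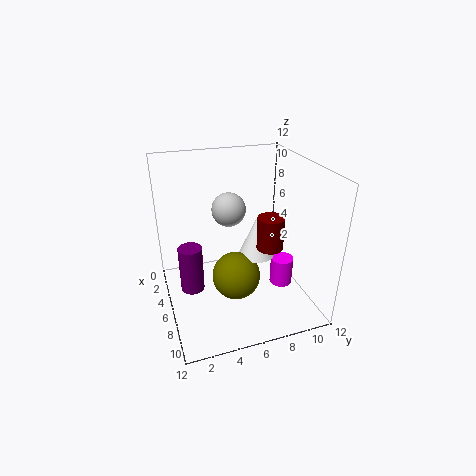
x_1 = 5.5, y_1 = 2, z_1 = 1.5, h_1 = 4, x_2 = 9, y_2 = 7.5, z_2 = 6.5, h_2 = 2.5, x_3 = 6.5, y_3 = 10, z_3 = 1, r_3 = 1, x_4 = 6.5, y_4 = 7.5, z_4 = 4.5, h_4 = 3.5, x_5 = 7, y_5 = 5.5, r_5 = 2, x_6 = 3.5, y_6 = 6, z_6 = 7.5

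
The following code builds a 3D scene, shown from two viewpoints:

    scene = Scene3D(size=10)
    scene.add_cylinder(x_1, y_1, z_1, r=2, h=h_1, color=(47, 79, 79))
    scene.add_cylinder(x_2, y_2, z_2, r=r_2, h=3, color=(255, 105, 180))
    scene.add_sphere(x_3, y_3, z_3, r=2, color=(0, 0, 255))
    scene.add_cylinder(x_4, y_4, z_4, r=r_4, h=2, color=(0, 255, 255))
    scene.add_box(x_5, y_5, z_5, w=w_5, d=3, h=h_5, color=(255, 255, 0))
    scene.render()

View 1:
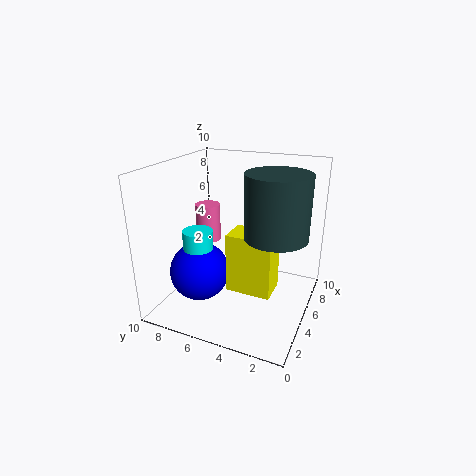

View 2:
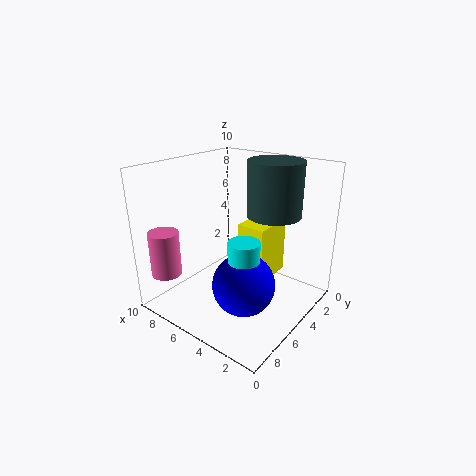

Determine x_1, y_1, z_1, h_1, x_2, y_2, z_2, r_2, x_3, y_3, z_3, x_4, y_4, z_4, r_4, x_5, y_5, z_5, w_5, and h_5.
x_1 = 4, y_1 = 2, z_1 = 6, h_1 = 4, x_2 = 8, y_2 = 9, z_2 = 3, r_2 = 1, x_3 = 3, y_3 = 7, z_3 = 3, x_4 = 3, y_4 = 7, z_4 = 4, r_4 = 1, x_5 = 3, y_5 = 2, z_5 = 2, w_5 = 2, h_5 = 4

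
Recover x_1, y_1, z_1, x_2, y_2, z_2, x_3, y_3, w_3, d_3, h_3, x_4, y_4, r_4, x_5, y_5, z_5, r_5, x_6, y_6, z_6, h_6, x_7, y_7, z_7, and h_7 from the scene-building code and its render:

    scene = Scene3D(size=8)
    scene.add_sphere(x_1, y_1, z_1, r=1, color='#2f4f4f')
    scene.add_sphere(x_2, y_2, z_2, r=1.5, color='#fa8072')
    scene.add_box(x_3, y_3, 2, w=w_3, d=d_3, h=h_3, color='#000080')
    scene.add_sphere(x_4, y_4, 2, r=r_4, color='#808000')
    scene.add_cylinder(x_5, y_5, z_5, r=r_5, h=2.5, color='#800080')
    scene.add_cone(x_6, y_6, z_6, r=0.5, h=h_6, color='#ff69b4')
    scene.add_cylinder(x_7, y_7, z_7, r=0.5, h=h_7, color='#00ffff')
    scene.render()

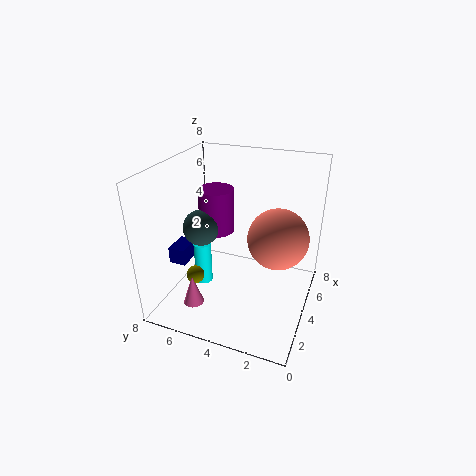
x_1 = 3.5, y_1 = 6, z_1 = 4.5, x_2 = 3, y_2 = 1.5, z_2 = 5, x_3 = 3, y_3 = 7, w_3 = 1.5, d_3 = 1, h_3 = 1, x_4 = 2.5, y_4 = 6, r_4 = 0.5, x_5 = 4.5, y_5 = 5.5, z_5 = 4, r_5 = 1, x_6 = 0.5, y_6 = 5, z_6 = 2, h_6 = 1.5, x_7 = 3.5, y_7 = 6, z_7 = 1, h_7 = 2.5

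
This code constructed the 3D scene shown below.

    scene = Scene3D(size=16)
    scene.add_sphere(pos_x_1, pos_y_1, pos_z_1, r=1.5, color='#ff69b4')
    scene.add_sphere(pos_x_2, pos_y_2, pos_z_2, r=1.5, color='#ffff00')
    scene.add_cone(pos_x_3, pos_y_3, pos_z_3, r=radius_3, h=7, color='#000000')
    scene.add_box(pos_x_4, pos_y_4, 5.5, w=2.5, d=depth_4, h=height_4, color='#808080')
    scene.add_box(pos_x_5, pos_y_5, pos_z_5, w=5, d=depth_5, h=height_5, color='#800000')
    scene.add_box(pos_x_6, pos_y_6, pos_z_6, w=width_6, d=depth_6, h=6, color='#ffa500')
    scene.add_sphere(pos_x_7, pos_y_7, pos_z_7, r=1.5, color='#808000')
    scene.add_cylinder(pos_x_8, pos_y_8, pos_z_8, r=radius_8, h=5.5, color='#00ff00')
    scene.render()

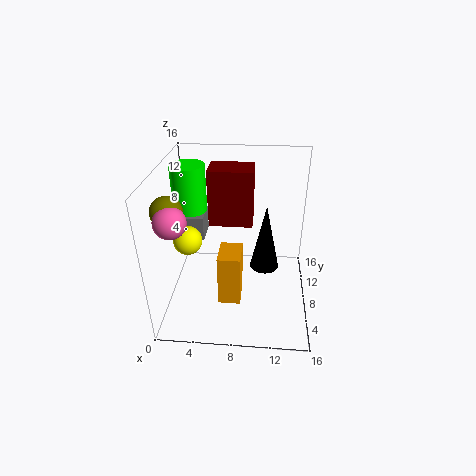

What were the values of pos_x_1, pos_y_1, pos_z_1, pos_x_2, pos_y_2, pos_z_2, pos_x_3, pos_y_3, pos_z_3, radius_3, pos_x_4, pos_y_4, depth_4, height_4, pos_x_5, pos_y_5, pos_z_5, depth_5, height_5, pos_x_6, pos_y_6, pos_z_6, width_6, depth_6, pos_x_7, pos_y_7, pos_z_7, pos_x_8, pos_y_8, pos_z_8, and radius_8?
pos_x_1 = 2.5, pos_y_1 = 2, pos_z_1 = 13, pos_x_2 = 3, pos_y_2 = 5.5, pos_z_2 = 9, pos_x_3 = 11, pos_y_3 = 6, pos_z_3 = 6, radius_3 = 1.5, pos_x_4 = 1, pos_y_4 = 11, depth_4 = 3.5, height_4 = 3, pos_x_5 = 4.5, pos_y_5 = 9.5, pos_z_5 = 8.5, depth_5 = 3.5, height_5 = 6.5, pos_x_6 = 6, pos_y_6 = 5, pos_z_6 = 1, width_6 = 2.5, depth_6 = 3.5, pos_x_7 = 2, pos_y_7 = 3, pos_z_7 = 13.5, pos_x_8 = 2, pos_y_8 = 11.5, pos_z_8 = 9.5, radius_8 = 2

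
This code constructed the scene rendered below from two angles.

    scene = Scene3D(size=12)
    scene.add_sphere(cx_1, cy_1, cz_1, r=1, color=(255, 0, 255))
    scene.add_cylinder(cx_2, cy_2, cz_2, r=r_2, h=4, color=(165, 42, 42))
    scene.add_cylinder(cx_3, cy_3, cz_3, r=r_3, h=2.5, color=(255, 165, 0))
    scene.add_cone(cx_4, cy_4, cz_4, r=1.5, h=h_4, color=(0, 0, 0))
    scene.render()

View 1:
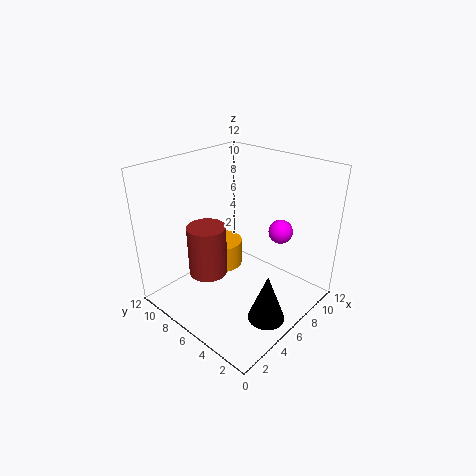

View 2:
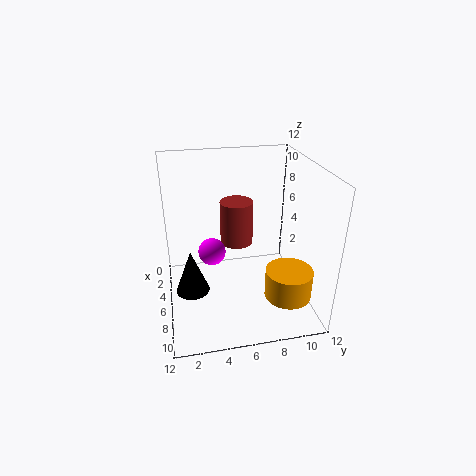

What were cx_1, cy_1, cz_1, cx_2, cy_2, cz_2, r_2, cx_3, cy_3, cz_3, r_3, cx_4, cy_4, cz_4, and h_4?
cx_1 = 8.5; cy_1 = 3.5; cz_1 = 6.5; cx_2 = 3; cy_2 = 6.5; cz_2 = 4; r_2 = 1.5; cx_3 = 8; cy_3 = 10; cz_3 = 1; r_3 = 2; cx_4 = 5; cy_4 = 2; cz_4 = 0.5; h_4 = 4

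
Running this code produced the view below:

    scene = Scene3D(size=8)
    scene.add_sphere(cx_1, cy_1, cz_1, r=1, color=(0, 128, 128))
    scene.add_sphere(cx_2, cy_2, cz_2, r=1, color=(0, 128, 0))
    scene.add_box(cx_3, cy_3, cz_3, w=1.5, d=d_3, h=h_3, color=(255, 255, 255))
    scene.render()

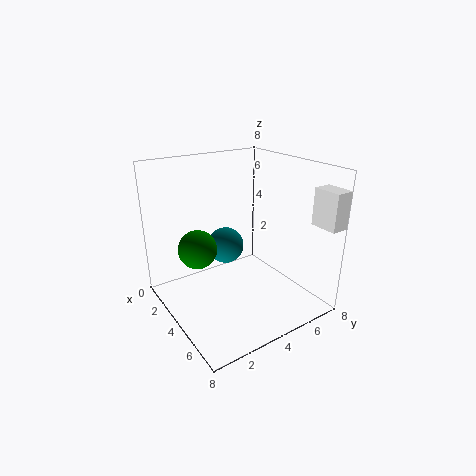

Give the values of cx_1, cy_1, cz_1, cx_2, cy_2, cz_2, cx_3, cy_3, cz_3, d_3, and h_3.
cx_1 = 3.5, cy_1 = 3.5, cz_1 = 3.5, cx_2 = 4, cy_2 = 1.5, cz_2 = 4, cx_3 = 6.5, cy_3 = 7, cz_3 = 5, d_3 = 1, h_3 = 2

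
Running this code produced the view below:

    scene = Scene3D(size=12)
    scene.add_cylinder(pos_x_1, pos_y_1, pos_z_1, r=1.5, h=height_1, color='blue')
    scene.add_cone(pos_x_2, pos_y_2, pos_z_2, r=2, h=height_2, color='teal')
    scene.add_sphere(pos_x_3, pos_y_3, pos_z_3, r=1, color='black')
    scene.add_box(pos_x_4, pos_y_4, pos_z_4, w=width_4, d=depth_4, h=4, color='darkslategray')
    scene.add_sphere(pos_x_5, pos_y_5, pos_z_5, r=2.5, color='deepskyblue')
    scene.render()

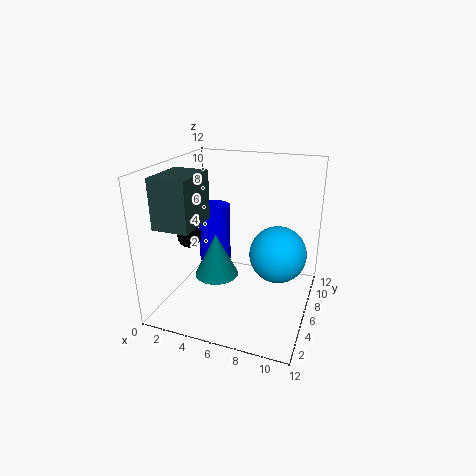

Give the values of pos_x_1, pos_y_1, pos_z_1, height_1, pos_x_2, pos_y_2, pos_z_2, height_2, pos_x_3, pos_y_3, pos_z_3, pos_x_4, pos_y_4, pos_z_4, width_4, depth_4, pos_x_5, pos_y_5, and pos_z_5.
pos_x_1 = 2.5; pos_y_1 = 9; pos_z_1 = 2; height_1 = 5.5; pos_x_2 = 3.5; pos_y_2 = 7; pos_z_2 = 1.5; height_2 = 4; pos_x_3 = 2; pos_y_3 = 5; pos_z_3 = 6; pos_x_4 = 0.5; pos_y_4 = 2; pos_z_4 = 7.5; width_4 = 3; depth_4 = 4; pos_x_5 = 9; pos_y_5 = 8; pos_z_5 = 4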